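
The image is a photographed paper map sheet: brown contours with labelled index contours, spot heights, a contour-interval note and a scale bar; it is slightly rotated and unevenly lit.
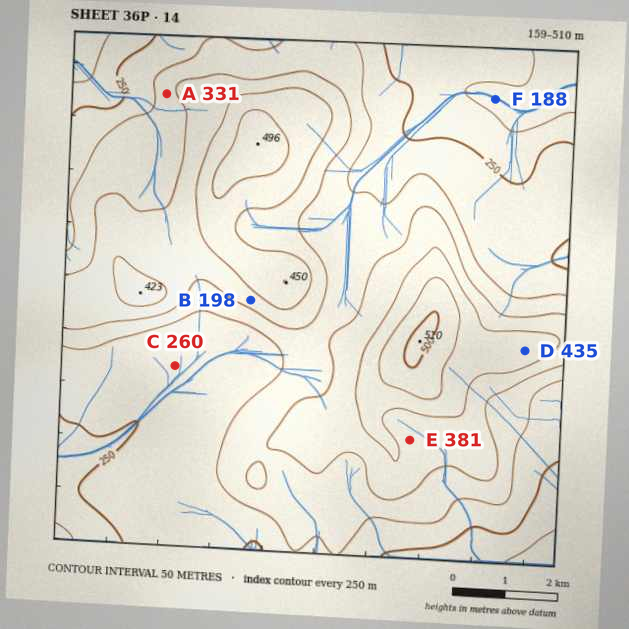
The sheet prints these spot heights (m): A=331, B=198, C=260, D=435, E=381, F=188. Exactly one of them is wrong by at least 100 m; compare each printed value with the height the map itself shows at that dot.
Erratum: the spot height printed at B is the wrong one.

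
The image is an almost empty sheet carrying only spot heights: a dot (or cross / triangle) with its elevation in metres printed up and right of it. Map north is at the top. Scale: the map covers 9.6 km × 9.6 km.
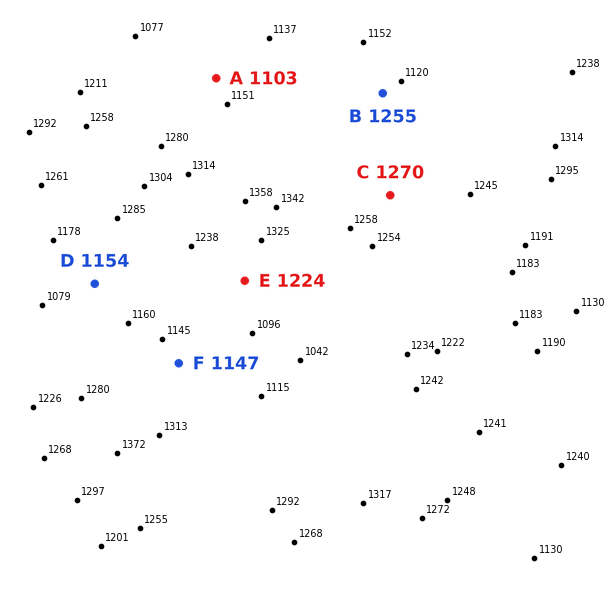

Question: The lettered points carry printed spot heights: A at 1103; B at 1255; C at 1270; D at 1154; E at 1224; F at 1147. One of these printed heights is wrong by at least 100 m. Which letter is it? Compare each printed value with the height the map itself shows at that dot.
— B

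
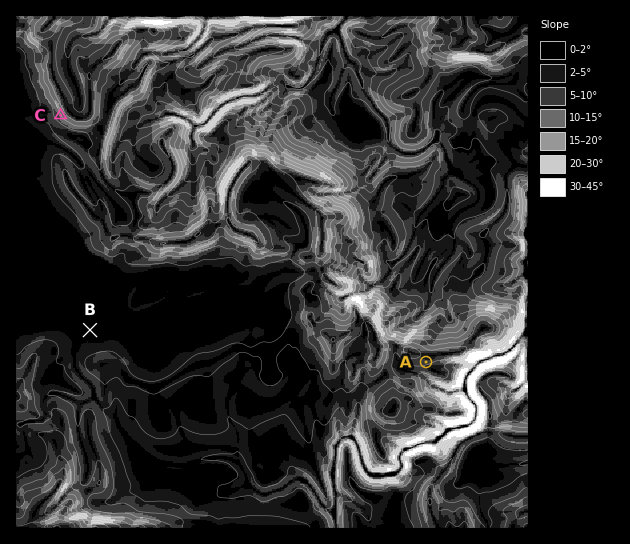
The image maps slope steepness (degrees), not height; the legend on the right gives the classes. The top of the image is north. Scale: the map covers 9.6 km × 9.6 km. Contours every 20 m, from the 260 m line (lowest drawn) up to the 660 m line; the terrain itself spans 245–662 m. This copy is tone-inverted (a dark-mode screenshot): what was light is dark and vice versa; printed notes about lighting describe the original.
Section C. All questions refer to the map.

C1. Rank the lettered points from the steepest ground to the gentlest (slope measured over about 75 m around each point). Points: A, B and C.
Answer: C A B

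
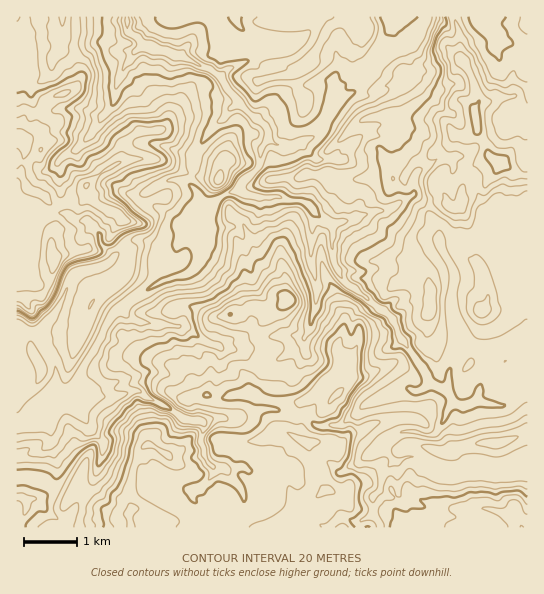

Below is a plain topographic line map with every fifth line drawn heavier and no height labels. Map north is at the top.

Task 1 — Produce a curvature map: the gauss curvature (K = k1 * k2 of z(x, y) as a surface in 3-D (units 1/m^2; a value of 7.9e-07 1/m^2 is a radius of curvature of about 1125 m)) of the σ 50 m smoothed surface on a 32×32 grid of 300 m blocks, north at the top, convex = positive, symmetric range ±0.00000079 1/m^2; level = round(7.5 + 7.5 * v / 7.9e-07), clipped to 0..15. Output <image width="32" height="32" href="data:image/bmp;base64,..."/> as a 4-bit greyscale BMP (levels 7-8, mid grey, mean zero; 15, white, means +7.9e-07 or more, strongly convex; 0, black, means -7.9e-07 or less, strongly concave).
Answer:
<image width="32" height="32" href="data:image/bmp;base64,Qk12AgAAAAAAAHYAAAAoAAAAIAAAACAAAAABAAQAAAAAAAACAAATCwAAEwsAABAAAAAAAAAAAAAAABEREQAiIiIAMzMzAERERABVVVUAZmZmAHd3dwCIiIgAmZmZAKqqqgC7u7sAzMzMAN3d3QDu7u4A////AIdnd4d4eHd4d4dol3d3iIeIiHiId3eIeId3iHd3d4h5d2hXd4d3l3d4eId4h4h4d4h4h3eHeXeHeHZod4eHd4d4d+h3eXeHd4h3qod3iIh4iIaTeYag+Gh3iJaHhod4h3eIloibnDeHh3dGh4l3d4h4d3d4Y8Z3h3d6i3d3h4eHd3eIhXiYd5d4d4p3h3iIh4lnd4d3eHh4h3d3V3iHh4d4eHiHeIeId3eniIiHd4eHd3iId3h2h3eIWoh3eXd3d0J3hqiGt4d3dpd8Z4d3d3j4WIiHemWMZ3dol3hph5p3bViHh3iHh4avZ3eHeId3h4drh4d3iIeHZnVqiHd3d3d3qXWIh4iHeIeXmHeIeHh4iITTZ4iIh3eHd4h3d4h3eHeIeWlYd4dniHh3d3eHaHeHZ5j6Rnhrh4p3eId3iYh4eHZkiWp2B3eTl4d4dnh4iHd3toh4hPhuaWh3eIiXeId1p4aXmUeGRHiYh3d3d3iHeIZ3d5eHiXmHWIeHh3iHh4eHl4d6d3d5eHiIeIh4dYd3mHh5iHd4eHd3eXh3iJiIhmdmh4d3iGaIl3eHd2l3d3abh4d3eIeZhnd3h4h4Z3h3l6Z4h4h2h3iIh3iHmFiHiId4d4d5iHeHh3d3dHqYd4d2iHaId4d3eHiId4jmd3d3eHeniId3eIh3iJiIZZd4"/>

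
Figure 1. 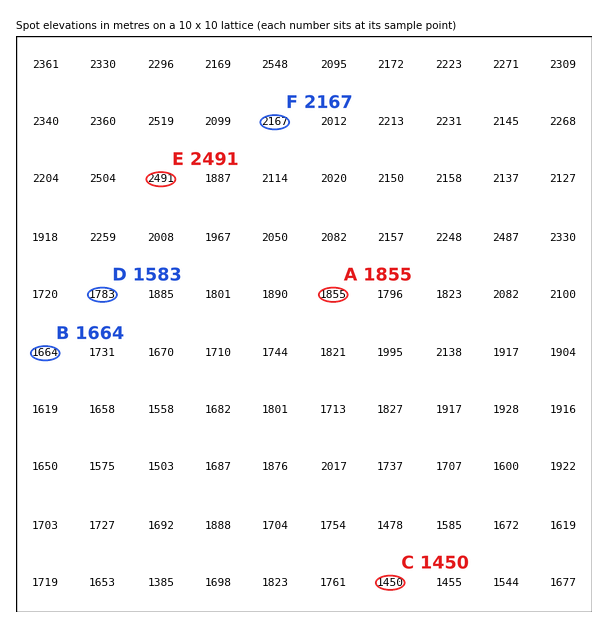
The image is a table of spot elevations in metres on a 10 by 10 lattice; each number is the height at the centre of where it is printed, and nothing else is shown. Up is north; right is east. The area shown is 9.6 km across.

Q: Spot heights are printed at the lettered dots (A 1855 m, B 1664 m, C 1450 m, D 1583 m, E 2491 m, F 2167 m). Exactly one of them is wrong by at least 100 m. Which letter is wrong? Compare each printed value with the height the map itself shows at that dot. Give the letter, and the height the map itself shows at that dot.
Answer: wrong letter D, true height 1783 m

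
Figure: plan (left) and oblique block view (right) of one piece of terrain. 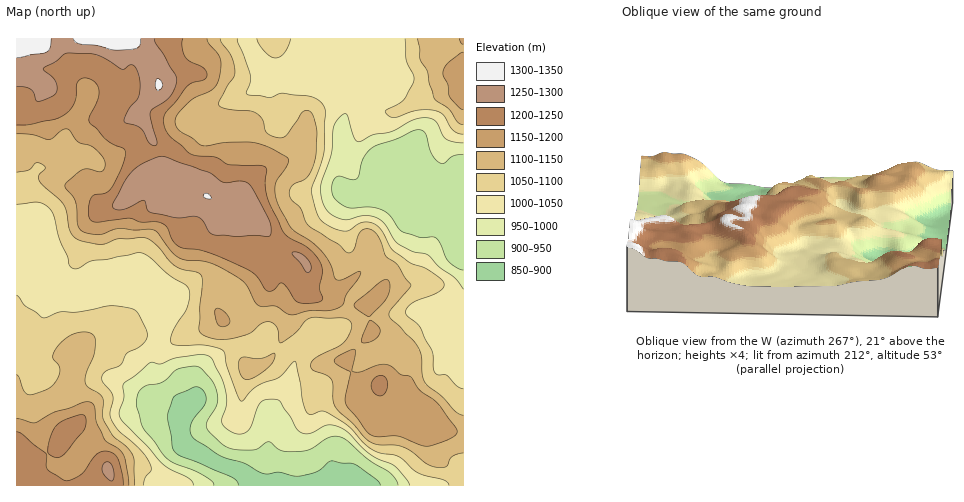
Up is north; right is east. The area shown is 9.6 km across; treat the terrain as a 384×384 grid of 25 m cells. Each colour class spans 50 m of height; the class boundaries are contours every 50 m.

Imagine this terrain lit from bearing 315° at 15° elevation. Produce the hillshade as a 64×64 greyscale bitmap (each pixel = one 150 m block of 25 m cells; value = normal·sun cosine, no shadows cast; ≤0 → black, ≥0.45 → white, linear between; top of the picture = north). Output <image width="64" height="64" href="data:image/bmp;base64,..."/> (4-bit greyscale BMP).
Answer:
<image width="64" height="64" href="data:image/bmp;base64,Qk12CAAAAAAAAHYAAAAoAAAAQAAAAEAAAAABAAQAAAAAAAAIAAATCwAAEwsAABAAAAAAAAAAAAAAABEREQAiIiIAMzMzAERERABVVVUAZmZmAHd3dwCIiIgAmZmZAKqqqgC7u7sAzMzMAN3d3QDu7u4A////AKq6mZrLqZdBEleJmZmZqpiIiIiIiIiZmZmIiaqYdmeamqqZmrzKl0ETV4mqqqqqmYiHeIiIiImZmIiJmYdlVniImIiIrN23QiRXirzLuqmYiHdnd3d3iIiIdmeJh2ZWZ3iHiHeL7tlTRWeJu7upmHZnd2ZmZmZ4iIhlRXiIdmZmd4iIZnnO64Znd3iaqZiHVVZnd2ZVRWd3h2Q0V3d2ZWWImqllZ5vMqIiHd3iIiIdlRVaIdlREVniHVDNGZmVFVZmby4VWeJmpmIh3eJiIiHZVVomHZTNFeIhjI0VmVERVmavdp1VmZ4mIiHd5qpmYh2VWiql2QzRnmXU0V3dmVWeqq97adlVmeId4h4msy6mHZWZ5qpZDRFeaqGZ5mYd2eLu73v64Q0Vnh3d3iazu3KdUVniamFRVZ5q6mImpmHeJu7zN7+tjIjV3d3d4m+/+yWRWeJqpdniImaqZmZmYd4mqu8zO/qUhI1d3d3iJzv/adEZ5qqqHmqmZmYiZmZmImZqru7vNyFQzRWd3d4is7tp0Rmirupisy6mYd5qZqpiaiau6qaq6h1VFVVVmd5vNymM1Zou6mazcqqhmmpmaqZqImrupiIiHZURVRFZnirzKcxNFerqZm8y8ynaKh4mpmYiJqqmHZVZUM1ZURWeJq8uEIjRZuoiJq73tp4qFaJmIiJmZqodURVVDRlM0Vomry6hkQ0i7l3iInO7JmoVHmYiZmZmZmGVVZlRWYzM0ebzMuphkR73LqYd5zduqhUaJiJqrqZmYdmZmZVd1MzNHm8y6qpZGrf/uyWaKu6qWVomIqru7mZmHZmZlV5hUMzRXmqmap1R73v/9llaJqpdniZmqq8upmYh2ZmVWmodlRERXiJmpY1ir3v/ZVFeal3iJmZmrzLupmYh3Zmeaqph2VDRXiJl0NXib3uyFVnmHeIiIiJq8zLuqqZiHeJqru6mGVVZomYUzVnis3Kh3iIh3iIiZmau8zLu7qph4mqvNy6h3ZmZ4hTI0RGmrqHiJmIiIiJmZmqq7u7uqmHiaqs3bqYiHZWd1IRIiRoh1VWeIiIiImZmZqaqquqqYeJqqzdypiJl1V4ZCEjNXmXQiNFZ3iIiZmZmZmZqqqpmHiaq97KmJmpZWmXVFVVirpzIiNEVnd5mZmZmZmZmZmZiJmb3sqYmaqGaJl2aHZpvKZEREM0VnmZmZmIiJmZmZmYiIm8ypiJqpd4qXVXmXabyWVndlVWeZmZmIiIiJmZiIiId5u6iIiZmImqdDWKp3m7hompiIiJmZmZiIiIiIiIiIdlaIh3d4iIiaqFNHrKh5uXirqpqqmZmZmYh3eIiIiJh1RFZmZnd4iImYZVecyneqiKupmaqZmZmZiHdnd4iImYZERVZnd3eIiZh2eJvchnqpu6h4iZmZmZmHZVVmZ4iZhlVVZnd3eIiaqYiImsyVWKq8uXd4mZmZmXVUM0RFaJqXZmd3d3d4iau6mZmb3KZGmru6h3iZmZqqhUMiNDJHmqmHiIiId3d4mrqpqr3ut1WKq7qHeJmZmrunVDIkMiWKqZmYiIh3d2Z5mqqrzv/ZZoqqu4d4mZmazcuFQiNUIleIiJh3d3d3ZWeIiavP/+uHiaq7p3iIiZrN3ahkMldkRVVniHd3d3ZlZ3dnmr3/7KiImaqpd4iImbzdy5hjN5hmdmZ3d3iHdlZ4hlaJrN7cqYiZmZmHd3iImrzczbdFm5iZmHiIiYhlVXiGVXiau7upmZmZmYh3d4iJq8zf+2R6qYq7qZqqmGVFZ3ZEV4iZmZmZmZmZiIiImZqru8/+pmiod6zKm7uoZDRWZCNGd3d4mZmZmZmIeJmru7u6zv/ZZ4l2isurzLl0M0VSADV3ZniZmZmZmIhnirzNy6q9//2pmZiJqpq8y5ZDRVIAFXdmeJmZiIiIiGeJmrzLqrze/ty7uqqqmau7uWVWZAAViFVomZmYiIiId4iImqqqqrzd3LuqvMupqqqqmHd1IASIZFeJmZmZh3eIiHaJmImZmru6qZmr3cu6qqqqqYZBFIljNXiJmamGVYiIdnmHiIh4qqiImZm93czLu7u7l0IkiXQiNWeZqoZUVmdlaZh4iGaKqHiaqavMzMu7vMynQiSKlTMiNXmrqFQ0VlRYmIiZdniXZ4mqqqqqqYmrzclSJHqXVEISR5q5dTM1VEaamauYd4dVZ4mqqZmYd4mrymMkeqhmZBAUaauXZURUNIu6q7qYdkNFaJqqqqmImZq6dDRquXd3QhE2iqmYZVVDasuqvLl1MSNGeaq7y6mrqqqGVWnLqZmGQzRomaqGZlRYvKmry4UgATRWeJvMqrzLy6h3ebzLqrqXZmiZmZhmZVebuom8pzABJENFaKu6q8zMuZh4q8uqq7qpmpmImXZmZ4q6mJzKYxEkMyNFaJqqq7u6mYiau7qru7q7uoiZh3d3iauoi8uGM0VDIjRWiZmZqqqZmImru7u8y6qqmZmYd3eJmqiKupdmZ2UzRFeJmIiZmZmZmZqrqrvMuql3iHdnd4iZiIq6h3iJh1RFZ4mHd4iZmZmZmaqqqqvMy0RVVFVmd3d2eal3eJmYdlVoiIZmeIiZmYmZmru6qrzcM0QzRURVZlVXmYd4iIh3ZniZhlVniIiZiJmavMuqq8xVVURWVEVmVEZ4h4iIiId3eJmHZWd4iJmYiZq8y6qqunZlVXh1RWdkRGeIiHd3eIiJmZh2Z3iImZmJmrzLqZqq"/>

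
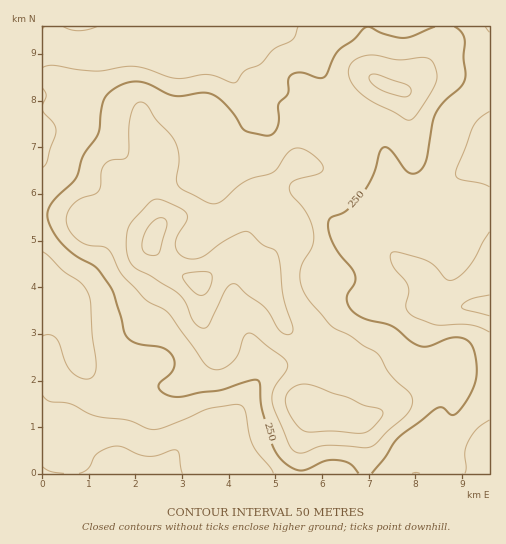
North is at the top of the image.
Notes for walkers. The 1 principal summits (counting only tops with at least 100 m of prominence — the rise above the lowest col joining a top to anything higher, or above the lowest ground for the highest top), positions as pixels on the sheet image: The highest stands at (199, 282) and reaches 420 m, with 298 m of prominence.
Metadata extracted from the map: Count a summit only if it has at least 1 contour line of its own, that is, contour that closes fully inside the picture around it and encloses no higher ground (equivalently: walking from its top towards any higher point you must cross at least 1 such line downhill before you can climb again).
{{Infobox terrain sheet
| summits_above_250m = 4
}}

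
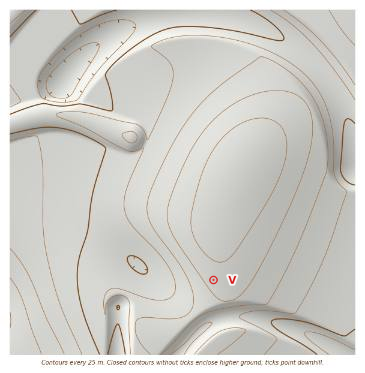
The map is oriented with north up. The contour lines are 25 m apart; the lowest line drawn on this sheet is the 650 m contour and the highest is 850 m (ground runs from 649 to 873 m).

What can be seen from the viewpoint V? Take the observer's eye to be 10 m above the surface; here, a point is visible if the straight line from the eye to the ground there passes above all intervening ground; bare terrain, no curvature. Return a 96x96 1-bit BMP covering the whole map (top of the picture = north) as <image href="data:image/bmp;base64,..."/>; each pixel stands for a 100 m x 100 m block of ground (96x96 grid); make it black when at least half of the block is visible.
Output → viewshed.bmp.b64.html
<image width="96" height="96" href="data:image/bmp;base64,Qk2+BAAAAAAAAD4AAAAoAAAAYAAAAGAAAAABAAEAAAAAAIAEAAATCwAAEwsAAAIAAAAAAAAA////AAAAAAAAAAAAAAP/wAAAAAAAAAAAAAP/8AAAAAAAAAAAACP/+AAAAAAAAAAAAHn//AAAAAAAAAAAAf2P/AAAAAAAAAAAA/+D/gAAAAAAAAAAD/+Af/AAAAAAAAAAH/+AD4AAAAAAAAAAH//AAAAAAAAAAAAAH//gAAAAAAAAAAAgH//wAAAAAAAAAAAgH//4AAAAAAAAAAAwP//8AAAAAAAAAAAwP///AAAAAAAAAAAwP///4AAAAAAAAAA4P////gAAAAAAAAA8/////gAAAAAAAAB//////gAAAAAAAAB//////gAAAAAAAAD//////gAAAAAAAAH///wf/gAAAAAAAAP///Af/AAAAAAAAAP//+Af/AAAAAAAAAf//8A//AAAAAAAAA///4A//AAAAAAAAA///4B/+AAAAAAAAB///4D/+AAAAAAAAD///4H/+AAAAAAAAH///4P/8AAAAAAAAP//////4AAAAAD/////////wAAAAAD///////wQAAAAAAD///////AAAAAAAAD//////+AAAAAAAAD//////4AAAAAAAAD//////wAAAAAAAAD//////AAAAAAAAAD/////+AAAAAAAAAD/////4AAAAAAAAAD/////gAAAAAAAAAD////+AAAAAAAAAAD////8AAAAAAAAAAD////wAAAAAAAAAAD////AAAAAAAAAAAD///+AAAAAAAAAAAD///8AAAAAAAAAAAD///4AAAAAAAAAAAD///wAAAAAAAAAAAD///gAAAAAAAAAAAD///AAAAAAAAAAAAD///AAAAAAAAAAAAD//+AAAAAAAAAAAAD//8AAAAAAAAAAAAD//4AAAAAAAAAAAAD//4AAAAAAAAAAAAD//wAAAAAAAAAAAAD//gAAAAAAAAAAAAD//AAAAAAAAAAAAAD//AAAAAAAAAAAAAD/+AAAAAAAAAAAAAD/8AAAAAAAAAAAAAD/8AAAAAAAAAAAAAD/+AAAAAAAAAAAAAD//gAAAAAAAAAAAAD//4AAAAAAAAAAAAAf/4AAAAAAAAAAAAAB/4AAAAAAAAAAAAAAAAAAAAAAAAAAAAAAAAAAAAAAAAAAAAAAAAAAAAAAAAAAAAAAAAAAAAAAAAAAAAAAAAAAAAAAAAAAAAAAAAAAAAAAAAAAAAAAAAAAAAAAAAAAAAAAAAAAAAAAAAAAAAAAAAAAAAAAAAAAAAAAAAAAAAAAAAAAAAAAAAAAAAAAAAAAAAAAAAAAAAAAAAAAAAAAAAAAAAAAAAAAAAAAAAAAAAAAAAAAAAAAAAAAAAAAAAAAAAAAAAAAAAAAAAAAAAAAAAAAAAAAAAAAAAAAAAAAAAAAAAAAAAAAAAAAAAAAAAAAAAAAAAAAAAAAAAAAAAAAAAAAAAAAAAAAAAAAAAAAAAAAAAAAAAAAAAAAAAAAAAAAAAAAAAAAAAAAAAAAAAAAAAAAAAAAAAAAAAAAAAAAAAAAAAAAAAAAAAAAAAAAAAAAAAAAAAAAAAAAAAAAAAAAAAAAAAAAAAAAAAA="/>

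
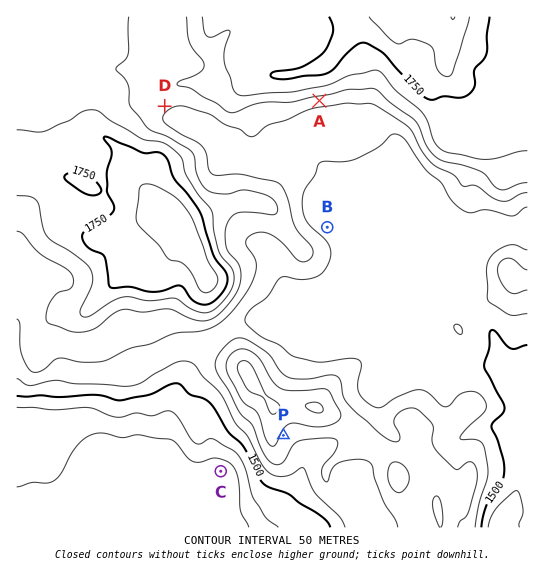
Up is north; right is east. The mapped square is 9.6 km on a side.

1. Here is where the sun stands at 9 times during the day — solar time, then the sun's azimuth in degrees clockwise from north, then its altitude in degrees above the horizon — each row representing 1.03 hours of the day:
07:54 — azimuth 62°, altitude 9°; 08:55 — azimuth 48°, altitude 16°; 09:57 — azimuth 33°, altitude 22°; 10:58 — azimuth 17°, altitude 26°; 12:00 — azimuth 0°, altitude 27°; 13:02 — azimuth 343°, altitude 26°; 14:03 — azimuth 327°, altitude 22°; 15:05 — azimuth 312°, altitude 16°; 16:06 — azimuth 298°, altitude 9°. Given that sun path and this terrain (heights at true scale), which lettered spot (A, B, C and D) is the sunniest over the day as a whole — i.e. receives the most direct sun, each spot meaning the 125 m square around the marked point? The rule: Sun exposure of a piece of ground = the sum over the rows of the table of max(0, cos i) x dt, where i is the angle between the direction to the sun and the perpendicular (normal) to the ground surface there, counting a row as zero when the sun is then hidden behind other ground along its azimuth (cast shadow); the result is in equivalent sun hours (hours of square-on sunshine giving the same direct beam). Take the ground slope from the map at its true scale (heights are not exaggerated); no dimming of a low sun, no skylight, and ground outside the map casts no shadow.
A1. B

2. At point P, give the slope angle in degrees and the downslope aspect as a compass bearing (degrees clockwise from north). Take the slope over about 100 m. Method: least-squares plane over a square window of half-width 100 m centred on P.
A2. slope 10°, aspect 118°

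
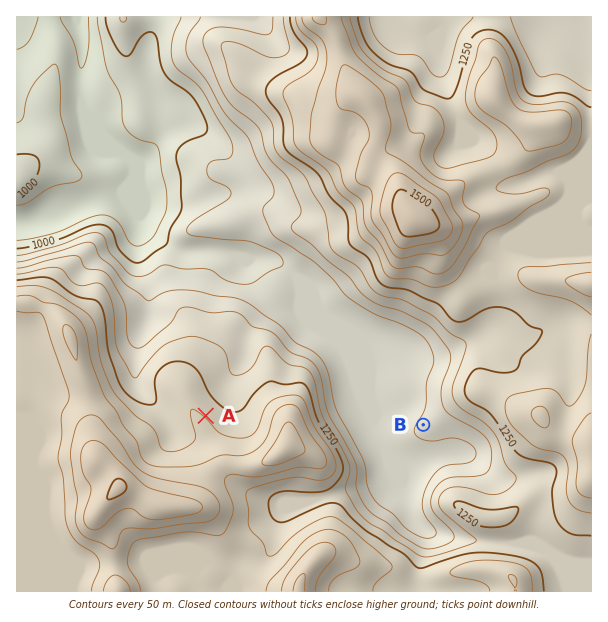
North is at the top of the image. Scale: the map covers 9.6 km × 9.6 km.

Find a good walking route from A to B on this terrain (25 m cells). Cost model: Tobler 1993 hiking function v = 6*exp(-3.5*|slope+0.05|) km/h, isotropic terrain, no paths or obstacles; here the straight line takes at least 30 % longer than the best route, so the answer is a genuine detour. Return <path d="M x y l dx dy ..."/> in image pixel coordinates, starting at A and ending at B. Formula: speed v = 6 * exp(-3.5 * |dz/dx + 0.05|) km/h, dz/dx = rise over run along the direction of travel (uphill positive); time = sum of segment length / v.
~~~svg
<path d="M206 416l25 0 9-5 24-24 12-6 9 0 15-7 5 0 6 3 6 6 9 18 12 12 24 12 61 0"/>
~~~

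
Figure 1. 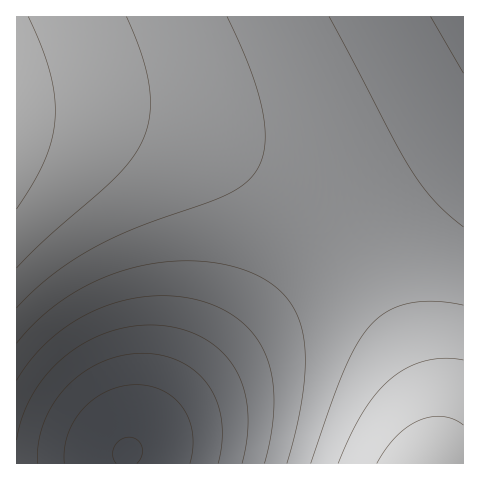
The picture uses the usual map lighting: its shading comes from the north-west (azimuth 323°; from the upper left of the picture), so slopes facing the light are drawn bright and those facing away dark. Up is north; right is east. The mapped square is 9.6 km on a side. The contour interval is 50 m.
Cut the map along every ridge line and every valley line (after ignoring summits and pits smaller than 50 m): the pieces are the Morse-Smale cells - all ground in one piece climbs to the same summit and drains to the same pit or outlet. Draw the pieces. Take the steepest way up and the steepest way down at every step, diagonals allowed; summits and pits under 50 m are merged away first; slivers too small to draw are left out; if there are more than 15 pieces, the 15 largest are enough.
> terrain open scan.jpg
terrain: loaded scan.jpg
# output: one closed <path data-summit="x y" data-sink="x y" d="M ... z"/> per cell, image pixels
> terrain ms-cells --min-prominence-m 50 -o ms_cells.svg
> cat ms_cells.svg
<path data-summit="17 122" data-sink="127 453" d="M61 113l-45 2 1 343 58 0 51-4 39-43 83-82 94-84-8-10-16-17-33-29-35-24-34-17-36-14-37-11-40-7z"/><path data-summit="17 122" data-sink="463 17" d="M463 16l-446 0-1 97 45 0 58 6 42 9 47 16 34 17 38 24 25 20 37 40 54-43 68-49z"/><path data-summit="426 463" data-sink="127 453" d="M342 245l-94 84-83 82-39 43-51 4-58 0-1 5 412 1 4-15 0-19-5-31-10-28-33-69-28-42z"/><path data-summit="426 463" data-sink="463 17" d="M463 154l-53 37-67 53 41 58 33 69 14 49 1 29-2 15 34-1z"/>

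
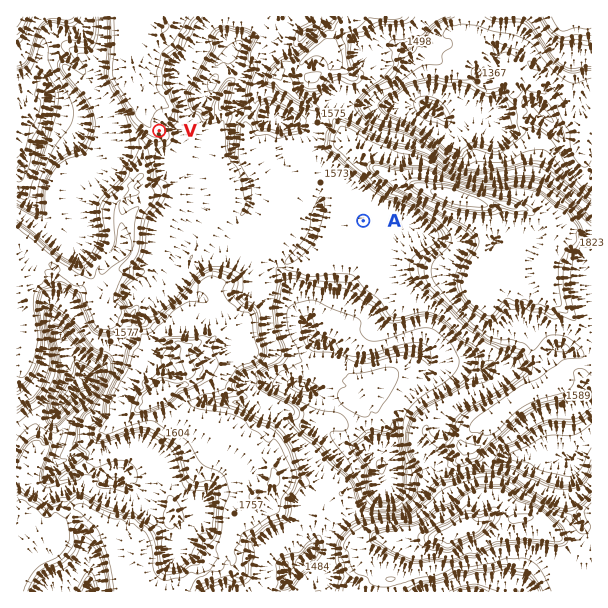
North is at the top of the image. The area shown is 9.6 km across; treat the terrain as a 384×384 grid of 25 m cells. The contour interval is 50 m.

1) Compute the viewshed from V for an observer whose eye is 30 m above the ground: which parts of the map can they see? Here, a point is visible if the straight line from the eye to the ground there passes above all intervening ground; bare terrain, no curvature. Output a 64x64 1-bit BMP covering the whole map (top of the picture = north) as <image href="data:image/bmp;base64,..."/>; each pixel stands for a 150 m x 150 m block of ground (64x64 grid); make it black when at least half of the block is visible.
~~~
<image width="64" height="64" href="data:image/bmp;base64,Qk0+AgAAAAAAAD4AAAAoAAAAQAAAAEAAAAABAAEAAAAAAAACAAATCwAAEwsAAAIAAAAAAAAA////AAAAAAAAAAAAAAAAAAAAAAAAAAAAAAAAAAAAAAAAAAAAAAAAAAAAAAACAAAAAAAAAAIMAAEAAAAAB/8AAQAAAAAD/4AIAAAAAAH/+cABAAAAAP/s4AAAAAAAH/yAAAAAAAAf/wAAAAAIAB/8AAAAAAwAHwAAAAAACAAcgAAAAAAAAB7AAAAAAAAAHeAAAAAAAAAdwAAAQAAAAB34AAAgAAAA3/wAABwAAAD//gAALAAAAf//gAAfgAAB8P/gAB+AAAHgf/AADwAAAIAH4EAPAAAAAAcAQA4AAAAAHABABjAAAAAQAAAD/gAAAHgAAAP/AAAA8ABAA//AAAHwAABx//AAf/AAQOHwMAD/4ABA4fA4Af/AAGDh+zgD/8AA4nD/+MP/4ADkEO/x///gAJgA//j///AAPAT//n//8AD8BP//f//wAP4Q//4//+AA/xh//z//gACfHH+/P/8AAB/yf7+/3wAAH+//v//8AAAP6f+//94AAA/n////gAAAB///f/8IAAAD9/7//gAAAABD/n/8AAAAAAG+d/gAAAAAAb5B+AAAAAAD8kHwAAAAAAeCZ8gAAAAABwIvAAAAAAAMAj4AAAAAAA4DPIAAAA8ADwE4gAAABwAHAfwQAAAPAAMB/LAAAA8AAYD+4AAAAQABwP9AAAAPgADg/yAAABuAACD/mAAAGQ=="/>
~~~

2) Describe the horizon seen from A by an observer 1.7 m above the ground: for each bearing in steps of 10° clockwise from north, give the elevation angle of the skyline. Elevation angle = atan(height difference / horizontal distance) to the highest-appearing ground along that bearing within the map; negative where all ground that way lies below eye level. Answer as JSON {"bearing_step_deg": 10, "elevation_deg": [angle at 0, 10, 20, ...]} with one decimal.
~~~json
{"bearing_step_deg": 10, "elevation_deg": [12.2, 19.8, 22.7, 23.3, 23.7, 22.9, 24.7, 22.7, 18.5, 12.0, 9.6, 10.1, 10.0, 6.5, 2.6, 3.7, 5.7, 4.0, 2.0, 0.1, 3.0, 2.5, 3.6, 5.1, 3.7, 3.7, 2.4, 2.6, 2.6, 1.1, 2.6, 2.4, 1.9, 3.6, 7.8, 10.4]}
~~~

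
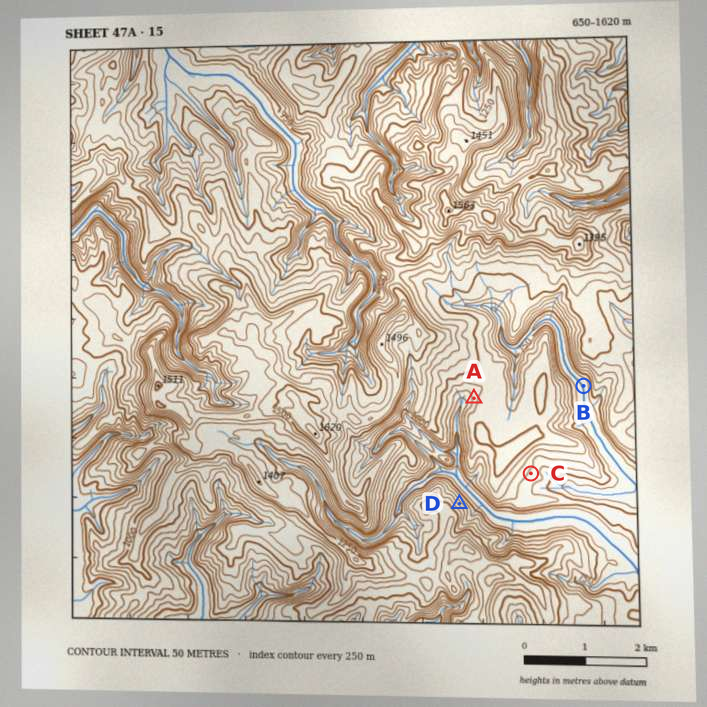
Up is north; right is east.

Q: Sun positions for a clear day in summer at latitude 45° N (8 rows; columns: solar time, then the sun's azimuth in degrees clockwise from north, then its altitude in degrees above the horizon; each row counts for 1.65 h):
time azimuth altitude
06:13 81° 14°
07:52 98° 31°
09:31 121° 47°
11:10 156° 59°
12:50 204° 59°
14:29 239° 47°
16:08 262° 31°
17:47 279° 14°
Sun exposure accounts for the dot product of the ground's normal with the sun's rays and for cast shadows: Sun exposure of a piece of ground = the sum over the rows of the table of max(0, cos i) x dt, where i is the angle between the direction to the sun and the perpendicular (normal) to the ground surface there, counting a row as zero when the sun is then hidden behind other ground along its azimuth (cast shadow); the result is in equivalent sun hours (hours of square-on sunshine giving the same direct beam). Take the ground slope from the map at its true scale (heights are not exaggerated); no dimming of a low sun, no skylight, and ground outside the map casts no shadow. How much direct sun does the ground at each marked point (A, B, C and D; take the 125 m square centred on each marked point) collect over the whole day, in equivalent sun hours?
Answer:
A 6.2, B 5.8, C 7.7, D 5.1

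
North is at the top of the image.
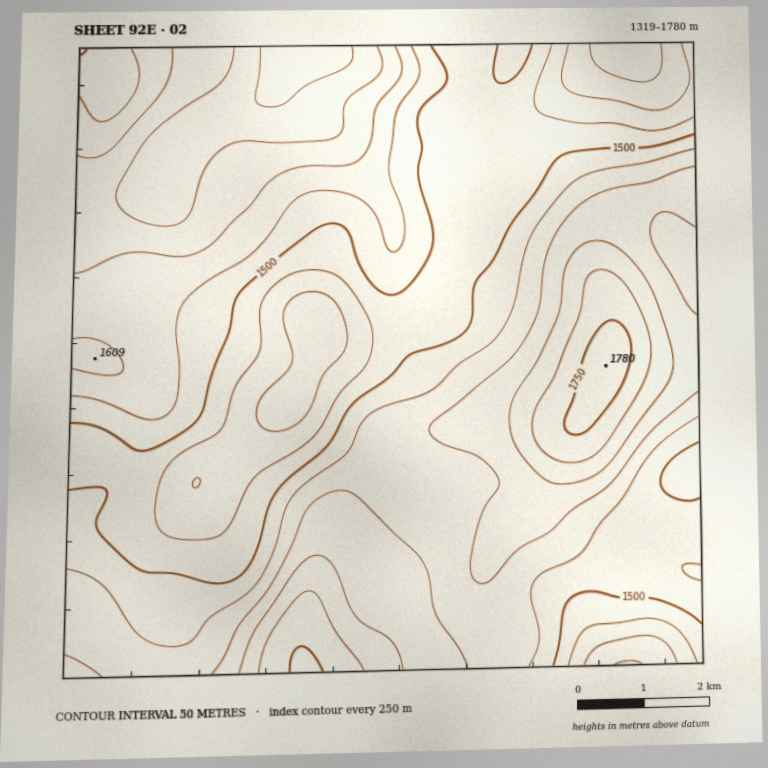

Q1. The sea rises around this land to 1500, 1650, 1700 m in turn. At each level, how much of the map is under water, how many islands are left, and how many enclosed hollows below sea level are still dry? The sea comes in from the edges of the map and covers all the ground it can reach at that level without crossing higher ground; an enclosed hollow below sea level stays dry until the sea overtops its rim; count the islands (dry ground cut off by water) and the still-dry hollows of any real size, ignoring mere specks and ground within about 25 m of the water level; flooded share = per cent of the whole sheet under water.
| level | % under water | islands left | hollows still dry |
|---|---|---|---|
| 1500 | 28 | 0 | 0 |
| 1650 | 85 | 1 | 0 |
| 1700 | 94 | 1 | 0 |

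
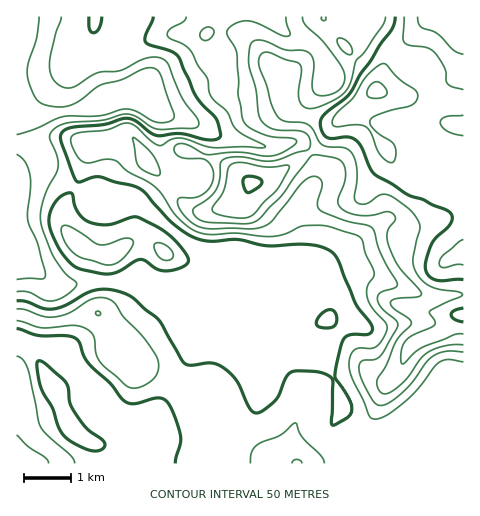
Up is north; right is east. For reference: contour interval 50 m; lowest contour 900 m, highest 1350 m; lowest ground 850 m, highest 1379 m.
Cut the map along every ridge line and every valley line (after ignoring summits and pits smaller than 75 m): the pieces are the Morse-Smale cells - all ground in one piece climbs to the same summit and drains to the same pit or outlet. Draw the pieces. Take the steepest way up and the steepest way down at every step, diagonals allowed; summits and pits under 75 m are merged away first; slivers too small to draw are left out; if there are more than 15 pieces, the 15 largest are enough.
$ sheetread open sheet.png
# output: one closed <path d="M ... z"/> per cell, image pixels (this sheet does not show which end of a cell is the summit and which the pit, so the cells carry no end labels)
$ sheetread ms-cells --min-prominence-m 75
<path d="M463 16l-446 0-1 157 29-3 33 19 30 11 7 3 19 0 9-3 5 7 5-7 26-19-5-15 5 3 21 0 9-28-2-8-5-6 21 10 40 10 14 0 14-5 11 1 13 17 2 14-19 35 0 11 6 17 0 12-6 11-52 21-106 2 136 55 25 13 13 0 8 3 15 31 0 19 3 9 6 11 16 17 2 23 99 0z"/><path d="M204 128l-1 1 4 4 2 8-9 28-25-1 4 13-30 23 4 10 41 33 10 12 0 6-7 8-18 7 67 1 52-21 6-11 0-12-6-17 0-11 19-35-2-14-7-12-8-6-9 0-14 5-14 0-40-10z"/><path d="M45 170l-29 4 0 79 33 30 5 3 14 0 15-4 96-1 18-8 6-6 1-8-4-6-43-35-14-18-9 3-19 0-37-14z"/><path d="M139 282l-4 1 8 3 18 14 9 8 5 10 22 22 32 16 9 6 21 23-1 17-6 14-9 7-15 5 4 21 6 11 8 4 118-1-2-22-16-17-6-11-3-9 0-19-15-31-8-3-13 0-25-13z"/><path d="M18 338l-2 1 0 124 104 1 4-23-6-15-38-37-4-12-9-9-28-23z"/><path d="M18 254l-2 1 1 60 22 7 14 1 45-9 15 19 8 18 13 16 13 4 27 14 21-38-7-15-27-32-18-14-17-5-43 1-15 4-14 0z"/><path d="M98 314l-45 9-14-1-22-7-1 22 20 7 12 8 28 25 2 8 19 18 28 12 32-3 15-27-25-14-13-4-13-16-8-18z"/><path d="M188 331l7 16-21 38 14 9 9 0 11-4 12 16 8 22 15-5 12-13 4-25-21-23-16-11-25-11z"/><path d="M106 413l-1 0 13 13 6 15 0 8-3 6 1 9 124-1-8-3-4-5-6-27-42 10-20 0z"/>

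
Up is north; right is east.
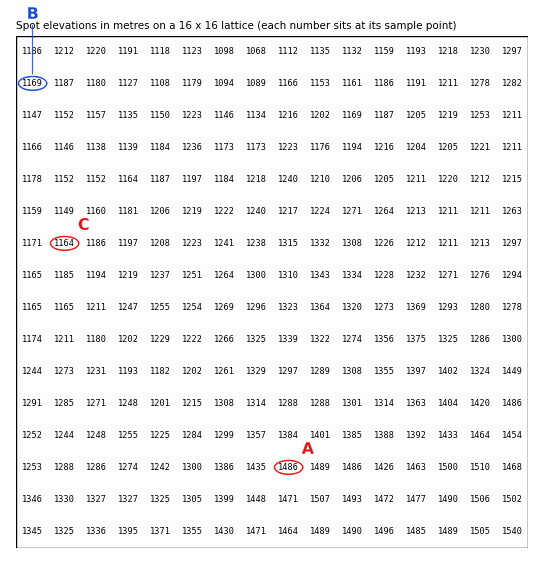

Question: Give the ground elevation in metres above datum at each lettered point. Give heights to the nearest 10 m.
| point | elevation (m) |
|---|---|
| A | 1490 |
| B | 1170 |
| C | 1160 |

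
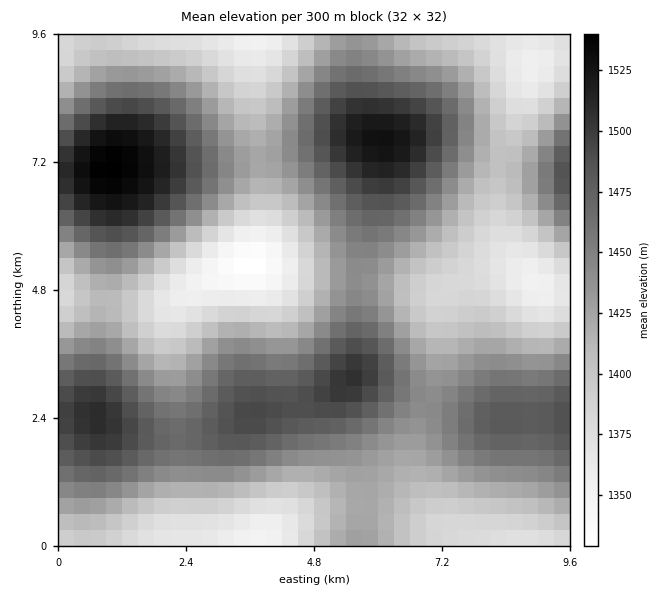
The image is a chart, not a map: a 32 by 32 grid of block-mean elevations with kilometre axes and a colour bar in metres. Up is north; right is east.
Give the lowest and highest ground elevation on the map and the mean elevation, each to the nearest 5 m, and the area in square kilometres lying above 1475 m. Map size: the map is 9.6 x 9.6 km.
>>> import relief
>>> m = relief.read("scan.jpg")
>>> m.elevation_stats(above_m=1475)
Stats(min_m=1325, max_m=1540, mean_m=1435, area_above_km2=19.5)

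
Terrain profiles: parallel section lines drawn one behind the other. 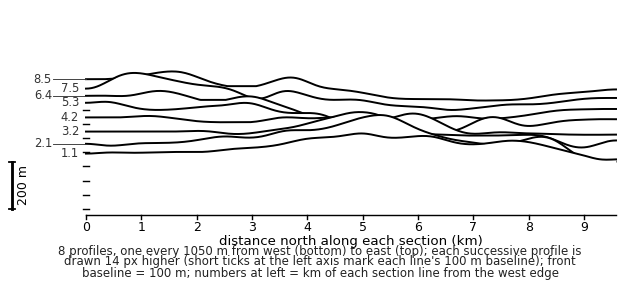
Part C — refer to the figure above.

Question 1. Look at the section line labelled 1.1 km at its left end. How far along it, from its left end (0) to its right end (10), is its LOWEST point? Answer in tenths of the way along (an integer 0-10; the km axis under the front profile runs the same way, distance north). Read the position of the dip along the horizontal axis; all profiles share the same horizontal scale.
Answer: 10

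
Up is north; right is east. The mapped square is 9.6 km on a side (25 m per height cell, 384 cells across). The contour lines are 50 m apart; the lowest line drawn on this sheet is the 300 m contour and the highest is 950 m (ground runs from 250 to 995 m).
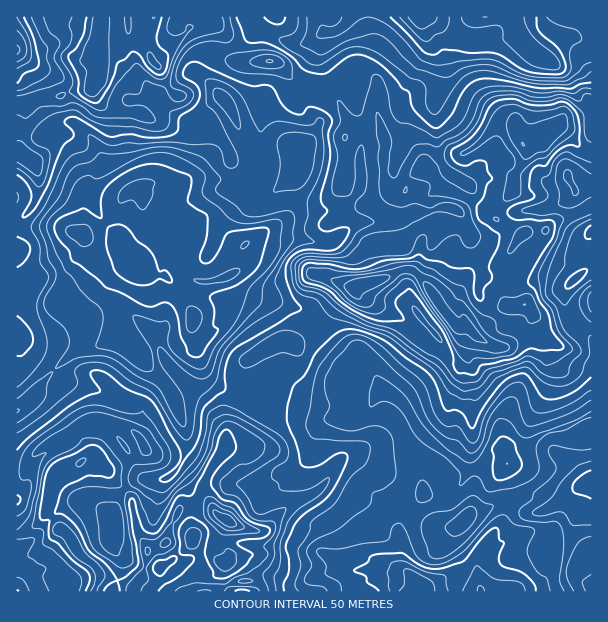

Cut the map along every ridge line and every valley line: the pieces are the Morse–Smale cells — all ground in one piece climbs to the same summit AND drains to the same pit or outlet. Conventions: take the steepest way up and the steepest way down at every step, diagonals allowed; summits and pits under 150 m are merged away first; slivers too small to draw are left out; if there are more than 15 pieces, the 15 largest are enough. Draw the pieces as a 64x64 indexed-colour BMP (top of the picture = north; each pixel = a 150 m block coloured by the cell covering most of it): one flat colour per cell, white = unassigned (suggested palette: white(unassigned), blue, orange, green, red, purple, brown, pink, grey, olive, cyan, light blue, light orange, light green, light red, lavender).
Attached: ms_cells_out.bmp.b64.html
<image width="64" height="64" href="data:image/bmp;base64,Qk12CAAAAAAAAHYAAAAoAAAAQAAAAEAAAAABAAQAAAAAAAAIAAATCwAAEwsAABAAAAAAAAAA////ALR3HwAOf/8ALKAsACgn1gC9Z5QAS1aMAMJ34wB/f38AIr28AM++FwDox64AeLv/AIrfmACWmP8A1bDFAGZmZmZmZmZmZmZmZmZjMzMzMzMzMzM3d3d3d3d3d3d3ZmZmZmZmZmZmZmZmZmMzMzMzMzMzM3d3d3d3d3d3d3dmZmZmZmZmZmZmZmZmMzMzMzMzMzM3d3d3d3d3d3d3d2ZmZmZmZmZmZmZmZjMzMzMzMzMzMzd3d3d3d3d3d3d3ZmZmZmZmZmZmZmZjMzMzMzMzMzMzN3d3d3d3d3d3d3dmZmZmZmZmIiZmZmMzMzMzMzMzMzM3d3d3d3d3d3d3d2ZmZmZmZmYiJmZmYzMzMzMzMzMzMzd3d3d3d3d3d3d3ZmZmZmZmYiImZmZjMzMzMzMzMzMzN3d3d3d3d3d3d3dmZmZmZmZiIiJmZmMzMzMzMzMzMzM3d3d3d3d3d3d3d2ZmZmZmZmIiIiZmMzMzMzMzMzMzMzN3d3d3d3d3d3d3ZmZmZmZmYiIiIiMzMzMzMzMzMzMzMzdzd3d3d3d3d3dmZmZmZmYiIiIiIzMzMzMzMzMzMzMzMzM3d3d3d3d3d2ZmZmZmYiIiIiIjMzMzMzMzMzMzMzMzMzN3d3d3d3d3JmZmZmYiIiIiIiIzMzMzMzMzMzMzMzMzM3d3d3d3d3ciZmZmZmZiIiIiIjMzMzMzMzMzMzMzMzM1VVV3d3d3dyJmZmZmZmYiIiIiIzMzMzMzMzMzMzMzM1VVVXd3d3d3IiJmZmZmZiIiIiIjMzMzMzMzMzMzMzNVVVVVVVd3d3ciIiImZmZiIiIiIiMzMzMzMzMzMzMzNVVVVVVVVVd3dyIiIiZmZiIiIiIiIjMzMzMzMzMzMzM1VVVVVVVVVVd3IiIiIiIiIiIiIiIiMzMzMzMzMzMzM1VVVVVVVVVVVVciIiIiIiIiIiIiIiIjMzMzMzMzMzM1VVVVVVVVVVVVVSIiIiIiIiIiIiIiIiMzMzMzMzMzMzVVVVVVVVVVVVVVIiIiIiIiIiIiIiIiIzMzMzMzMzM1VVVVVVVVVVVVVVUiIiIiIiIiIiIiIiIjMzMzMzMzM1VVVVVVVVVVVVVVVSIiIiIiIiIiIiIiIiMzMzMzMzMzVVVVVVVVVVVVVVVVIiIiIiIiIiIiIiIiIjMzMzMzMzVVVVVVVVVVVVVVVVUiIiIiIiIiIiIiIiIiIzMzMzNVNVVVVVEVVVVVVVVVVSIiIiIiIiIiIiIiIiIiIzMzNVVVVVVVERFVVVVVVRERIiIiIiIiIiIiIiIiIiIiIjNVVVVVVVERERVVVVUREREiIiIiIiIiIiIiIiIiIiIiJVVVVVVVEREREVVVVRERESIiIiIiIiIiIiIiIiIiIiJEVVVVVVEREREREVVVERERIiIiIiIiIiIiIiIiIiIiJERFVVVRERERERERFVEREREiIiIiIiIiIiIiIiIiJERERERVURERERERERERERERESIiIiIiIiIiIiIiIiREREREREURERERERERERERERERIiIiIiIiIiIiIiIiREREREREREEREREREREREREREREiIiIiIiIiIiIiIiJEREREREREQRERERERERERERERESIiIiIiIiIiIiIiIiRERERERERBERERERERERERERERIiIiIiIiIiIiIiIiJEREREREREERERERERERERERER8iIiIiIiIiIiIiIiIkREREREREQRERERERERERERERHyIiIiIiIiIiIiIiIiIkRERERERERBFBERERERERERERiCIoiIIiIiIiIiIiIiJEREREREREREERERERERERERGIiIiIiIIiIiIiIiIiIiJEREREREREEREREREREREREYiIiIiIgiIiIiIiIiIiIiREREREREQRERERERERERERiIiIiIiIIiIiIiIiIiIiJERERBFERBERERERERERERGIiIiIiIgiIiIiIiIiIiIkRERBEREREREREREREREREYiIiIiIiIiIgiIiIiIiIiRERBERERERERERERERERERiIiIiIiIiIiIIiIiIiIiJEREERERERERERERERERERGIiIiIiIiIiIgiIiIiRCRERERBEREREREREREREREREYiIiIiIiIiIiIIiIiJEREREREERERERERERERERERERiIiIiIiIiIiIgiIiIkREREREQRERERERERERERERERGIiIiIiIiIiIiCIiIkRERERERBEREREREREREREREREeiIiIiIiIiIiIIiIiREREREREERERERERERERERERER6IiIiIiIiIiIgiIiREREREREQRERERERERERERERERHoiIiIiI3diIiIgiJEREREREQREREREREREREREREREZiIiIiN3d2IiIiIJERERERERBERERERERERERERERERmZmZiI3d2IiIiIhEREREREQRERERERERERERERERERGZmZmZnd3YiIiIhEREREREEREREREREREREREREREREZmZmZmd3YiIiIhERERERBERERERERERERERERERERERmZmZmZiIiIiIiERERERBERERERERERERERERERERERGZmZmZmIiIioiIhEQREREREREREREREREREREREREREZmZmZmaqoiqqIiIiBEREREREREREREREREREREbsRERmZmZmZqqiKqqiIiKqhEczMEREREREREREREREbu7sbuZmZmZmqqqqqqoiIqqHMzMzMwRERERERERERERu7u7u5mZmZmaqqqqqqqqqqrMzMzMzMERERERERERERu7u7u7"/>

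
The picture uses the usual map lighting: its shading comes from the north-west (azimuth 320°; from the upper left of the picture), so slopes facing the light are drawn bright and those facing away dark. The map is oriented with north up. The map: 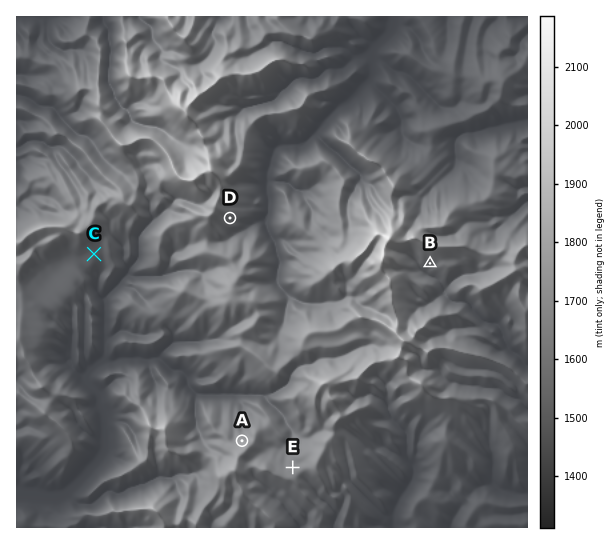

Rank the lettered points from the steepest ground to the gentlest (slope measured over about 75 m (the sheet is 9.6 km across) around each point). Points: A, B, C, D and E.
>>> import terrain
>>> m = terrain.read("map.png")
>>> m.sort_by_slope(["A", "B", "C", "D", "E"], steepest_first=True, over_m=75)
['B', 'D', 'A', 'C', 'E']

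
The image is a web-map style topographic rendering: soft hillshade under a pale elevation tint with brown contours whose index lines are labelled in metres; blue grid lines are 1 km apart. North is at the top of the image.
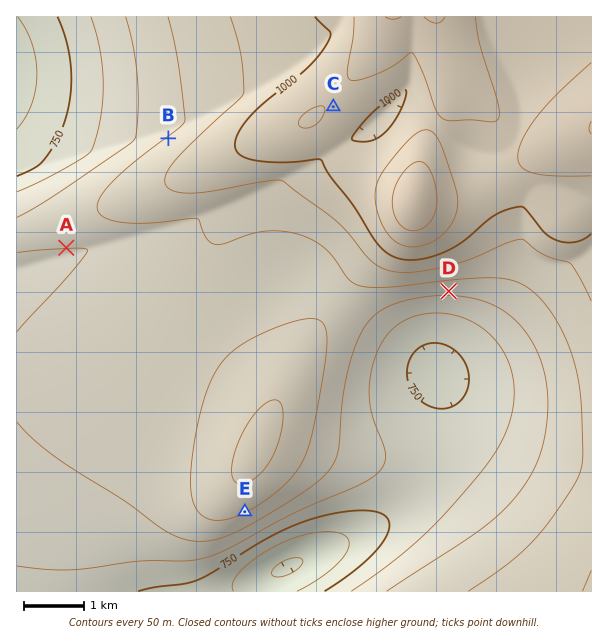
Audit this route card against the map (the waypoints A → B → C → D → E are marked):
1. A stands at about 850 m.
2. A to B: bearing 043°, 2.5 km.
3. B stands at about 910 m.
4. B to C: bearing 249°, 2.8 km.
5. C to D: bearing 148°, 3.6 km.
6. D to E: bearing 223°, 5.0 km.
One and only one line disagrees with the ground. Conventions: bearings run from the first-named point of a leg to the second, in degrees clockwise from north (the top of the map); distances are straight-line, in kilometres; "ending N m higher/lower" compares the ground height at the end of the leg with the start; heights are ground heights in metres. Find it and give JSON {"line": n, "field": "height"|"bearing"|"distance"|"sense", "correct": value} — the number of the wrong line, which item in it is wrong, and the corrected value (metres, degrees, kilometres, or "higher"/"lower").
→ {"line": 4, "field": "bearing", "correct": 79}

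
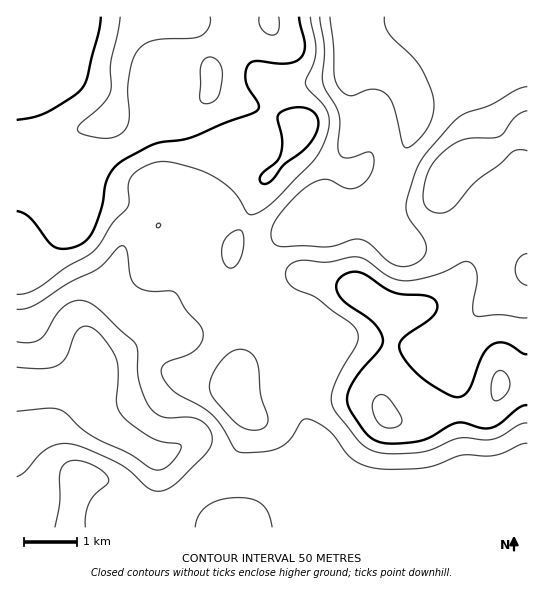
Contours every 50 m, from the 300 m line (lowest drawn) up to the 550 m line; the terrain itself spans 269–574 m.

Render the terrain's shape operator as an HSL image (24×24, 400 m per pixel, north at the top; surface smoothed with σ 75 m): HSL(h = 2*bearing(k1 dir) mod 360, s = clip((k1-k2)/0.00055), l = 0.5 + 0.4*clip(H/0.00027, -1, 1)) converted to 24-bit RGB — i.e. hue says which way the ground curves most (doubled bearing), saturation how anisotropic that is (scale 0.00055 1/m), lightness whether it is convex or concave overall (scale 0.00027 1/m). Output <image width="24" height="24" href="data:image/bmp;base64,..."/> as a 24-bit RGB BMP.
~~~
<image width="24" height="24" href="data:image/bmp;base64,Qk32BgAAAAAAADYAAAAoAAAAGAAAABgAAAABABgAAAAAAMAGAAATCwAAEwsAAAAAAAAAAAAAa22GYl2H38h/jnNTS0pcZY9aY4GOTFqOYK3Aw9TTx6HHpG+rcFSJfXuAgH9/f4CAeX6AiYp6gHuAgH9/gH9/gIB/gIB/gIB/eV+WfFOF1697tGFcVJSjeOrVJE/voVzLZKFMgKAxnH1An0lPhmF7gH+AgH9/gH17f3x0gYVzf4B4f4B9f4B/gIB/gIB/gIB/XkyIfGSyx97c1uH1zuf9dpveGRA/jT6i34zMznN+eIlQfIBgfoB7gH9/g3J9iltchFcucmsZZm4aVX0lWn1LgH5eeYNgeYB3SYyGTdK8su7Dcc99jh0gUwAINhYLCkgIQWoq+Co03EocgIspMZErYIJvgFd+hg5Jyg8AwKQfeqkmSa8WGjoSU0cPVY8DKl4kgaKwO6s+jrgZTBwLUgsLdRkrvIZVYYsvFSESc0sM7NB2rufIYbbWOzl8Ux5AaRhc2/Dm2ODz0Nb72cn2YRf3tWvhweaiEDY/qWaYs258pUtLfUV2gTinoGG9xIyczVysNRigbuHC0frTluPDaTCraiGneQbnk6jn0PLdqtOvdYevmnfDY0H0tYL4+dLZGAW+VFYSf4MfkIJKbXKBPTWEqUiZu6iZh4nFT2/xu9Dl7vTXTJxMQSVbPVqCIE21qbnO1sy+wryba4KTbHiTSECFYyiS+ODTJR7/e5RTQ747P6hwZHCCMSRTWaidxd3ZlaLXTGLFfa6l8OTPxmG0Myp3aXuBG2VxW6J1yq2H1b6HY455ZF14UDx1MEOO8ffUSB+3oa65mcShRY+HRSRQaStBH/AoMLUpcloxbVY4ia5OxNdtx0iBaj2Ff3+AMltkNV4rrIgl/8AidmwhQFEmMVhKL5+Q0ueffjK0lsQ6o7ZgbTxjKhM1ecZpb89nV0c6d2tGV4tJd789mMU3dj1OgWdxeEJDWxwjQjgXb5sV1eV2zYOjU7CVKJd2IJZkjLw8dUtBu+RATYkmMyxUKU+goNy3qlp8VIR+WZ+ph4Ocpat3orNhT0BjiCIucDw0YzqzoKTezP/0s+r/1cX64sH1jmfIQXt7b3ZKgWdK7drxzo3SMXB8Fq+CTLKlxU6xksGMO3uVfW6PspqDuLeAISCCnmLi0+H0Wqr/0vH50/joJGC0gjWe30qL3l2cmWOlWFOEnniAvGer/1mqz1BvGrQxCVZOfUWh3NOUNl53WGaLt5iPx8WXFoGwPuL/0uLtOGLcs9F/48hjJhYnJQ4RkFEbyIZDqm5vVFOGh6WfWzNGwUVg7dzfyeDICDNJH1pl5c6hTFmDMYp9grKt3LiiN6UwBkwbXWYRODgUorEq6YQtLgYfPBISibMrgcFUkHpoeX6AZo5fQFSEi9PEy93b7LPKWR+8AKrFntPPsY3TTFuyQHZc5z4l/5MgDTsPJl44dn1WapMRdUkeUBF+0XfEptV9QrRKc4F+f4B/f4B/Z6i4Wr92k45Yzmtdyn26IWmSdXREh29LgVpRXSg6mFBE+tzPurlXCjAjWkUlyrJeH5kqAzhYql3c+NrTc7ReP3ZjeIB5f4B/lIivoGZ2f3Ner4hh3IgzLzAVK0gbdVYwlGpIWJjMc7vn89jw/sPeNGSjBarEprXc37zSAUtnCUiB9tXW6rnJUmiVT4VkZ3xlbV9JnUlJpHJNgGdB0WZQum6sO1WCR5lMNK89M5VPNnxEdVw7/3KN8bWoAKl6GmuF4ZKSNHG8ADE/lc2B+NPeyYvekGq6fV6JY268bWzO0KLnwpPjssnPfH7LjFrdoYjCsYtpSnAxMVMdH0Utm79e9uDVg+TkABkzxa1mxb56BiEzHWEt28pgw3OYy0/Nv3u/X4RrSoRzW52guWzC6rS0Y1amaFOinnO/3JjWs5/ScqvkPMD9WOHx4vDb89X2FgBttc2Qw3Z5Mh5eK2hKctE0Zpdab1aqxLLMdnpqXYJcRm1UZz5K78Feon1VX2F/Ymp9pnqD0dmkS7yqVXU4TGAUo9cAiZYQDQUytb+L1C+OfzOFWJ17Yr5VVYBMPmlLlrlVe350fYZsTGlxOjR/7tivqKVZU2d1YGR5dqCK4uK5hjNwXRYnrJEpt/9eD61CCBgrcGszeCArnHNVaqltephke3ZfVGlKhJYwe3mGjo6CWXeGIUly47CR1G1hV19FWH1IUa05v8BEmBWLtWW70Ove1/TYKj/XCQM3cDBkklVIf8BoaJ5xen9vfmdneGVwmJVxeYKGjI19cWyHJThitptW4ZygoJDVfpDOmMfGVIGuRyWst8bTwOquzfFySRtkEgNOWiyxvLLLrcm6b4SlcGyefXOld3upiJOi"/>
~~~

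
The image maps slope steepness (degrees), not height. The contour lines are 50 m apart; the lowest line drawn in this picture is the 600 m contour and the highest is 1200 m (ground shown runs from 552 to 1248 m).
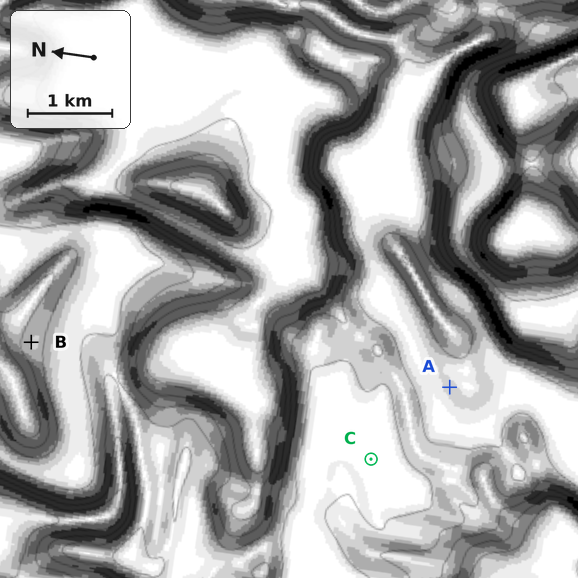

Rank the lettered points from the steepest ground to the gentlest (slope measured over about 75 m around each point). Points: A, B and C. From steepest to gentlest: B A C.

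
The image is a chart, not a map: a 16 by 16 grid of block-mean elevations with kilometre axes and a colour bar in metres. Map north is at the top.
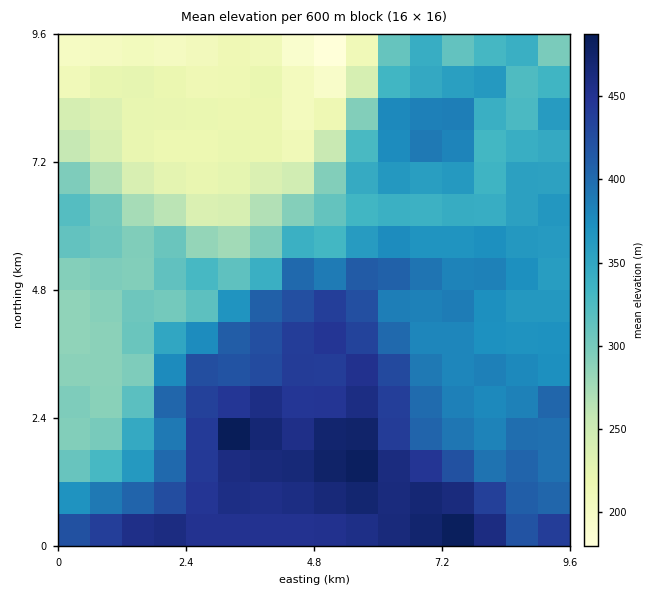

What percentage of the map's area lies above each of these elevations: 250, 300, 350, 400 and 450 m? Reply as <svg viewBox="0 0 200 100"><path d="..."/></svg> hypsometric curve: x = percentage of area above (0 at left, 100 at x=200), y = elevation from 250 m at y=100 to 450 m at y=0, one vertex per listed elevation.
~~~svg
<svg viewBox="0 0 200 100"><path d="M166 100l-24-25-31-25-51-25-34-25"/></svg>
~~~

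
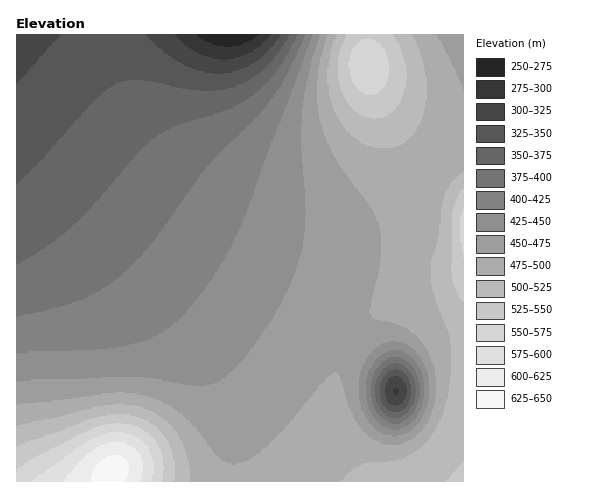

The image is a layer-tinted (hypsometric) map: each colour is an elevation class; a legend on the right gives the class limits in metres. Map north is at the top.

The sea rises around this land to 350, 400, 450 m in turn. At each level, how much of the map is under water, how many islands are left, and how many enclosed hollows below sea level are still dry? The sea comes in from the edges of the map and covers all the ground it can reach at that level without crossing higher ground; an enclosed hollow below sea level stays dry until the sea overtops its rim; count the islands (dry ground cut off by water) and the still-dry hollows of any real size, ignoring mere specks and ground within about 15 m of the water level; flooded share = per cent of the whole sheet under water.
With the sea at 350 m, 9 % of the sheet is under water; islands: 0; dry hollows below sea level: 1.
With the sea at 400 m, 26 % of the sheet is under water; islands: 0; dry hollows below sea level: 1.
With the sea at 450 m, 48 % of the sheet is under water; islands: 0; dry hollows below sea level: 1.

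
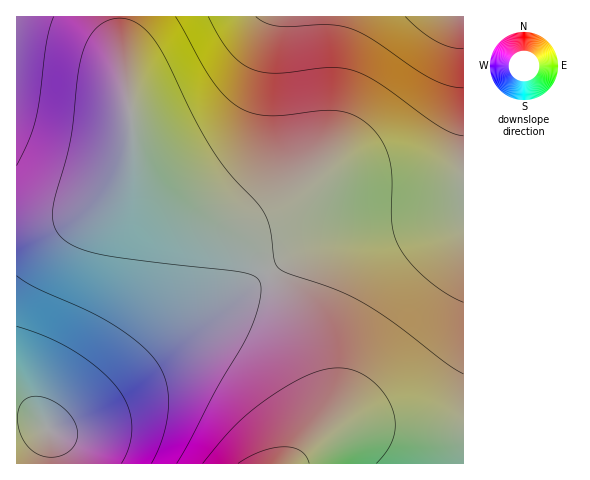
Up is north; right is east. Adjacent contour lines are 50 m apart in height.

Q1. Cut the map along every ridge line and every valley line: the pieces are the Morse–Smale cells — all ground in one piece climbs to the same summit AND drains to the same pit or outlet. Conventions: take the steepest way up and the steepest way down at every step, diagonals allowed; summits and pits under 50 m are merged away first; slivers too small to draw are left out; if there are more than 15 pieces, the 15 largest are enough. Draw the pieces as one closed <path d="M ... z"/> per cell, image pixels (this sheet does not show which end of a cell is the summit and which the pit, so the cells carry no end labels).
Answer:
<path d="M463 16l-343 1 1 30 13 98 7 17 5 7 27 27 64 43 21 20 29 41 28 54 9 32 0 31-9 21-22 26 171-1z"/><path d="M133 137l0 16-7 19-7 10-18 18-16 11-21 9-21 5-27 2 0 236 276 1 23-26 9-21 0-31-12-38-25-48-29-41-21-20-71-49-25-28-6-12z"/><path d="M119 16l-103 1 1 209 17 0 22-4 29-11 16-11 18-18 10-17 4-12 0-26-12-80z"/>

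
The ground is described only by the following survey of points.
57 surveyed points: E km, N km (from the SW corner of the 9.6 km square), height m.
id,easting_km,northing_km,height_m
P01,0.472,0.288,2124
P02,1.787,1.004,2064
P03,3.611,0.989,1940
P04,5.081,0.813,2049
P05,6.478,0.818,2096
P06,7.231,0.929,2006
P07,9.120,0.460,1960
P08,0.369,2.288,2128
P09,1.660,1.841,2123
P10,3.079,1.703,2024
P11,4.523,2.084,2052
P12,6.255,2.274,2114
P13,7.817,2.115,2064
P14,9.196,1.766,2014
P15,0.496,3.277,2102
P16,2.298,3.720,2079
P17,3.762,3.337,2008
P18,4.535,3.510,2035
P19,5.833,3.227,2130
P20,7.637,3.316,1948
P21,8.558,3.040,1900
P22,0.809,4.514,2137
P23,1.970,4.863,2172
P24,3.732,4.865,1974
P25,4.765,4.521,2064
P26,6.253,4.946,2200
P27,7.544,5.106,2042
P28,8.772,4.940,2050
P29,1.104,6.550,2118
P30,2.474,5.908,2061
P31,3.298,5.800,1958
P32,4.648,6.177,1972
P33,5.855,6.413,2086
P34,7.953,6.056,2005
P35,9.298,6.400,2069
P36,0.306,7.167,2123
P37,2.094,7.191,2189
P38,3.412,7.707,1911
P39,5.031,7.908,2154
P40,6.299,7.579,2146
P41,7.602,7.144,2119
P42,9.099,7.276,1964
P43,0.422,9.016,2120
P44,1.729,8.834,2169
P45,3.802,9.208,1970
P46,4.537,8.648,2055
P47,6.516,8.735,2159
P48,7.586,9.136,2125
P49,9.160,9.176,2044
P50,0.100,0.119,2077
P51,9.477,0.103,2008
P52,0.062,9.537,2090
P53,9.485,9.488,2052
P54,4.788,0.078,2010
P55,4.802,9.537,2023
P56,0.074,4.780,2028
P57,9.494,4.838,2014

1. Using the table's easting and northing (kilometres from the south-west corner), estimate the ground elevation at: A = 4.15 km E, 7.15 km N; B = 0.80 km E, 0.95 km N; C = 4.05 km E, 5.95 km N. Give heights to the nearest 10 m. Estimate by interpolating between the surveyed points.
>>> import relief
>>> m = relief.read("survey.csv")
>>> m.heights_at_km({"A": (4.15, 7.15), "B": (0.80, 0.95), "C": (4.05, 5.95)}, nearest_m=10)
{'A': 1980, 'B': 2190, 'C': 1940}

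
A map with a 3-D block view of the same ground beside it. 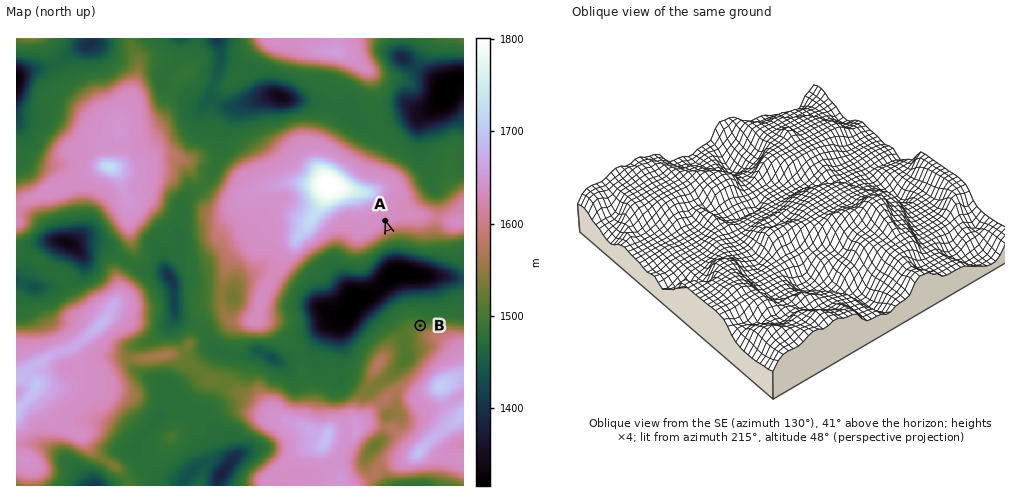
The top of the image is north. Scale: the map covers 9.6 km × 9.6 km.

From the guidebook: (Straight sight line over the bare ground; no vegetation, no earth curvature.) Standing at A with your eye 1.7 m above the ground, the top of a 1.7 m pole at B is in view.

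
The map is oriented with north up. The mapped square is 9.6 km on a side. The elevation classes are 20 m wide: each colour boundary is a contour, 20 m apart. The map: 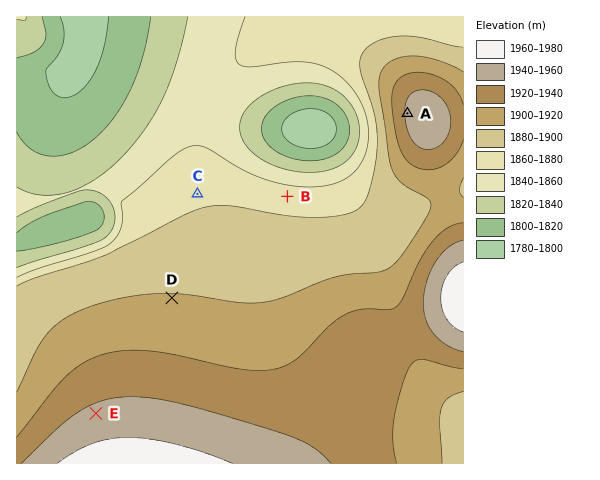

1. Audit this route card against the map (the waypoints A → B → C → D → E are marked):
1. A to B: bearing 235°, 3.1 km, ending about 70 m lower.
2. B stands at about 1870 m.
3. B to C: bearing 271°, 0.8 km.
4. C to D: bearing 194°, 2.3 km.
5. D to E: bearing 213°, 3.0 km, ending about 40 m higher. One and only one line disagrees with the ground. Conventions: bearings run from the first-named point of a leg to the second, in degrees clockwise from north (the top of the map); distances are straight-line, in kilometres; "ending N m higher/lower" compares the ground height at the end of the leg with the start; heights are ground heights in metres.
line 3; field distance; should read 1.9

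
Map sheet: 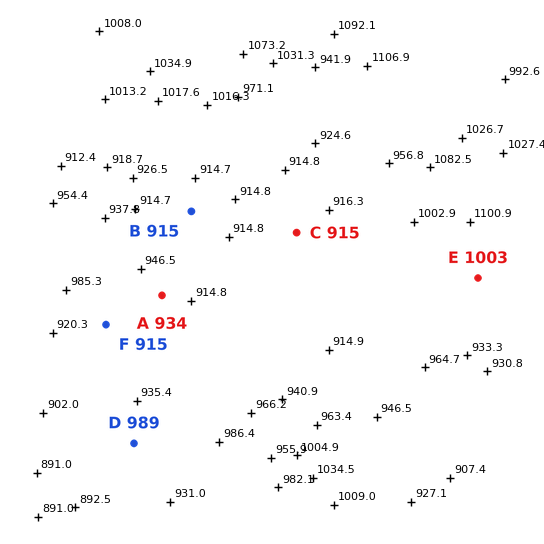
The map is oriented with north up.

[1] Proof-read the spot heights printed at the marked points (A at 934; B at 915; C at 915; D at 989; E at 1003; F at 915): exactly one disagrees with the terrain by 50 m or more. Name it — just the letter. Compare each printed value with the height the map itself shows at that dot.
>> D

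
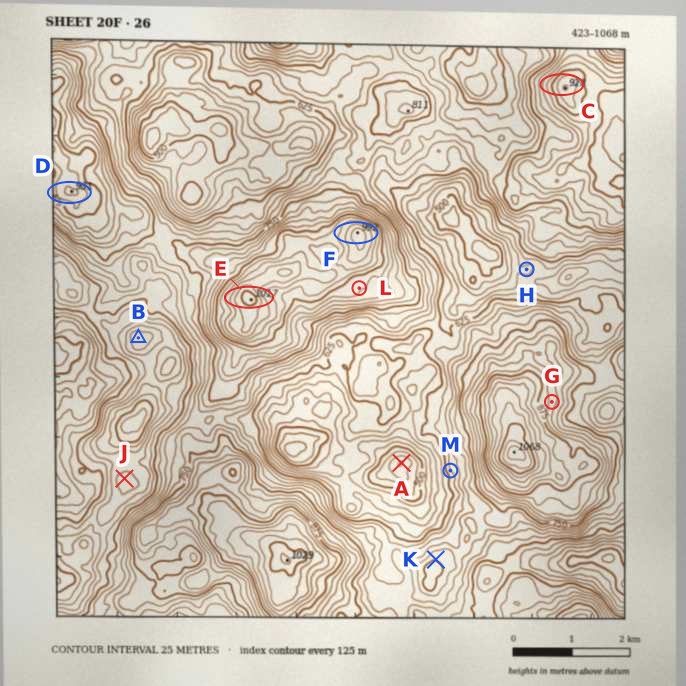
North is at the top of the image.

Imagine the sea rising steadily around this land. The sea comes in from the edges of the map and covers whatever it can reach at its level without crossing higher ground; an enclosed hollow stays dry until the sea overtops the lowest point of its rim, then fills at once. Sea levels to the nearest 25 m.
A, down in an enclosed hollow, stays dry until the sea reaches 625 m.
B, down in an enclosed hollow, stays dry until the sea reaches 575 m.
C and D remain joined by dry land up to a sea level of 700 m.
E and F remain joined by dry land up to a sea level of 925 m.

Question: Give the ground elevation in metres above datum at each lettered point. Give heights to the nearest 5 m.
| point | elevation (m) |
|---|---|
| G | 840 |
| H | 570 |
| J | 530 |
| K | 750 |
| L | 855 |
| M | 650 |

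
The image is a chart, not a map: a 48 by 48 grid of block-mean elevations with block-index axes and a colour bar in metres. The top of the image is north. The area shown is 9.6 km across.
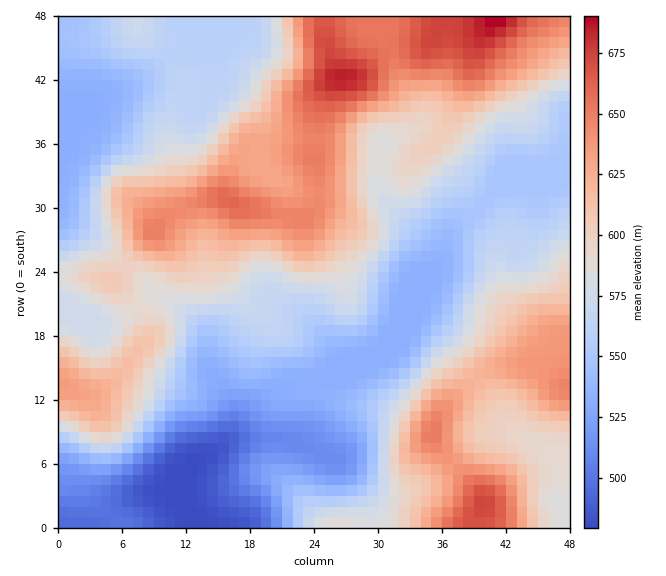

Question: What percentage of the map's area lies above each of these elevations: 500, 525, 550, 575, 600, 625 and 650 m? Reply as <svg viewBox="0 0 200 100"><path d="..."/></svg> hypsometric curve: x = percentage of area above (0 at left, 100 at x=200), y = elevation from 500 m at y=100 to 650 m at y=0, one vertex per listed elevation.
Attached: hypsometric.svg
<svg viewBox="0 0 200 100"><path d="M190 100l-10-17-34-16-40-17-33-17-29-16-28-17"/></svg>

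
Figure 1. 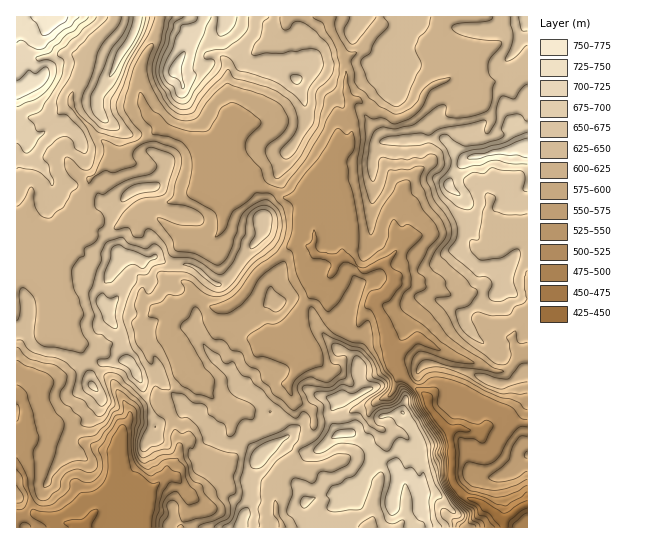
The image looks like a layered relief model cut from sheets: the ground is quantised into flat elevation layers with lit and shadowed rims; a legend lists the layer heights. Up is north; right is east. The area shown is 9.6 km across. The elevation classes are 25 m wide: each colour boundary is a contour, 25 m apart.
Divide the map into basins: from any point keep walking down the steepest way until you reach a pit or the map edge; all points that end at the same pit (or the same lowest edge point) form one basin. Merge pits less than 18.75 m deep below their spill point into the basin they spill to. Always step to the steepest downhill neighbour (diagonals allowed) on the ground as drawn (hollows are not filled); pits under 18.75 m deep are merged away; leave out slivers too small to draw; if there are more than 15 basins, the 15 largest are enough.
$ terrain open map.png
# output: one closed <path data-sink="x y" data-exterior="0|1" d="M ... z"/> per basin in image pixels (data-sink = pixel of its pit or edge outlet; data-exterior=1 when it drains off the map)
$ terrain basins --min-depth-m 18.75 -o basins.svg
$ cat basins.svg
<path data-sink="503 521" data-exterior="0" d="M527 16l-510 0-1 317 6-1 3-3 4 13 6 6 35 9 18 16 2 7 2-7 10-10 12 0 8-3 7 1 4 5 6 12 3 2 19-3 22 28 12 7 18 25 12 8 5 2 16-4 15 10 9-8 8-4 5 0 11 8 8 3 12 0 23-17 14-2 11 7 13 16 19 9 5 10 13 3 7 28 5 7 6 15 97 0z"/><path data-sink="83 527" data-exterior="1" d="M25 329l-9 5 1 194 223-1 1-8 10-17-2-27 11-21-2-2-12-9-16 4-9-3-20-22-5-9-13-8-22-28-19 3-3-2-6-13-4-4-7-1-8 3-12 0-10 10-2 7-2-7-18-16-35-9-6-6z"/><path data-sink="282 527" data-exterior="1" d="M351 433l-14 2-23 17-12 0-8-3-11-8-5 0-12 7-7 7-10 20 2 27-10 17-1 8 62 1 1-18 3-9 27-8 21 0 9-16 11-12 9-4-10-7-11-14z"/><path data-sink="369 527" data-exterior="1" d="M385 461l-11 4-11 12-13 23-17 9-1 13 2 6 95-1-2-9-8-12-7-28-13-3-5-10z"/>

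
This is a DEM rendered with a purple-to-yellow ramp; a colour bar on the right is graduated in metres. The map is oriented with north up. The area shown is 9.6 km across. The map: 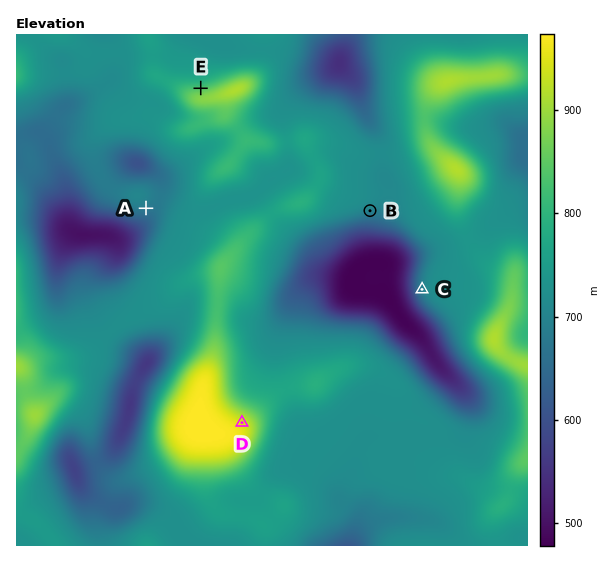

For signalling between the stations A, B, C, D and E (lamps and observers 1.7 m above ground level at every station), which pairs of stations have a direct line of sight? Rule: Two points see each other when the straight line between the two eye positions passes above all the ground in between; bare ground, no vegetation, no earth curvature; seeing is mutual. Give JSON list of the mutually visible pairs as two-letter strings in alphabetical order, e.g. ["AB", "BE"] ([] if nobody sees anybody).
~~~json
["BC", "BD", "CD"]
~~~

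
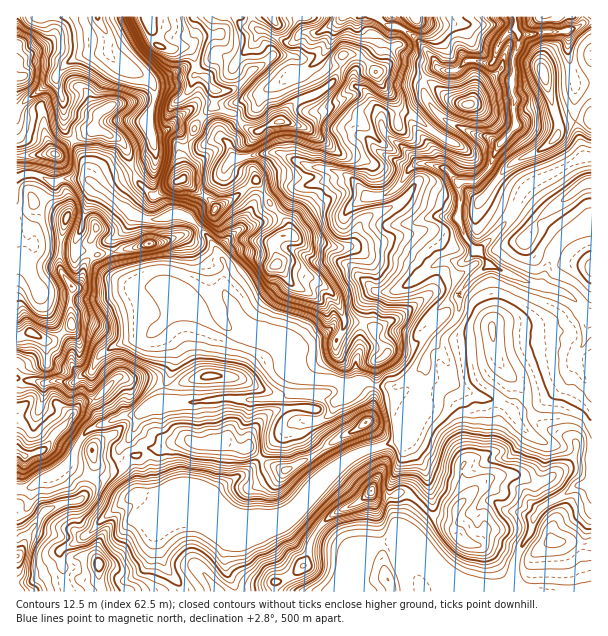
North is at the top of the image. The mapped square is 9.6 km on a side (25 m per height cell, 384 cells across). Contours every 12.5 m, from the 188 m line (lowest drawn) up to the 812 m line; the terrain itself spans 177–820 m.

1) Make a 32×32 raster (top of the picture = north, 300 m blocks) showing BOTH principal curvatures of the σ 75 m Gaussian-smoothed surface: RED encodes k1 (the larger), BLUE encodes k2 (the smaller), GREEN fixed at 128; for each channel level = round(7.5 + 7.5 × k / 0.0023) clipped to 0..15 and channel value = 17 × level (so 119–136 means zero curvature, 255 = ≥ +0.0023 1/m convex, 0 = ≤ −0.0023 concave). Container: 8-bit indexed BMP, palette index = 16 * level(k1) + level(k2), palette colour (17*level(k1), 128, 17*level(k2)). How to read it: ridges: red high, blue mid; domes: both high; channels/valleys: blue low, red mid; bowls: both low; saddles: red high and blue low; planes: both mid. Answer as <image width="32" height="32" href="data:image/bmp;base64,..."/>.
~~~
<image width="32" height="32" href="data:image/bmp;base64,Qk02CAAAAAAAADYEAAAoAAAAIAAAACAAAAABAAgAAAAAAAAEAAATCwAAEwsAAAABAAAAAAAAAIAAABGAAAAigAAAM4AAAESAAABVgAAAZoAAAHeAAACIgAAAmYAAAKqAAAC7gAAAzIAAAN2AAADugAAA/4AAAACAEQARgBEAIoARADOAEQBEgBEAVYARAGaAEQB3gBEAiIARAJmAEQCqgBEAu4ARAMyAEQDdgBEA7oARAP+AEQAAgCIAEYAiACKAIgAzgCIARIAiAFWAIgBmgCIAd4AiAIiAIgCZgCIAqoAiALuAIgDMgCIA3YAiAO6AIgD/gCIAAIAzABGAMwAigDMAM4AzAESAMwBVgDMAZoAzAHeAMwCIgDMAmYAzAKqAMwC7gDMAzIAzAN2AMwDugDMA/4AzAACARAARgEQAIoBEADOARABEgEQAVYBEAGaARAB3gEQAiIBEAJmARACqgEQAu4BEAMyARADdgEQA7oBEAP+ARAAAgFUAEYBVACKAVQAzgFUARIBVAFWAVQBmgFUAd4BVAIiAVQCZgFUAqoBVALuAVQDMgFUA3YBVAO6AVQD/gFUAAIBmABGAZgAigGYAM4BmAESAZgBVgGYAZoBmAHeAZgCIgGYAmYBmAKqAZgC7gGYAzIBmAN2AZgDugGYA/4BmAACAdwARgHcAIoB3ADOAdwBEgHcAVYB3AGaAdwB3gHcAiIB3AJmAdwCqgHcAu4B3AMyAdwDdgHcA7oB3AP+AdwAAgIgAEYCIACKAiAAzgIgARICIAFWAiABmgIgAd4CIAIiAiACZgIgAqoCIALuAiADMgIgA3YCIAO6AiAD/gIgAAICZABGAmQAigJkAM4CZAESAmQBVgJkAZoCZAHeAmQCIgJkAmYCZAKqAmQC7gJkAzICZAN2AmQDugJkA/4CZAACAqgARgKoAIoCqADOAqgBEgKoAVYCqAGaAqgB3gKoAiICqAJmAqgCqgKoAu4CqAMyAqgDdgKoA7oCqAP+AqgAAgLsAEYC7ACKAuwAzgLsARIC7AFWAuwBmgLsAd4C7AIiAuwCZgLsAqoC7ALuAuwDMgLsA3YC7AO6AuwD/gLsAAIDMABGAzAAigMwAM4DMAESAzABVgMwAZoDMAHeAzACIgMwAmYDMAKqAzAC7gMwAzIDMAN2AzADugMwA/4DMAACA3QARgN0AIoDdADOA3QBEgN0AVYDdAGaA3QB3gN0AiIDdAJmA3QCqgN0Au4DdAMyA3QDdgN0A7oDdAP+A3QAAgO4AEYDuACKA7gAzgO4ARIDuAFWA7gBmgO4Ad4DuAIiA7gCZgO4AqoDuALuA7gDMgO4A3YDuAO6A7gD/gO4AAID/ABGA/wAigP8AM4D/AESA/wBVgP8AZoD/AHeA/wCIgP8AmYD/AKqA/wC7gP8AzID/AN2A/wDugP8A/4D/AKaGhoenhpeXloaXppaXyKSEhYeHqIaIh4eGhoaHh4d3t3WGhsmnh3aGqKiFhpeWyMmFh4eXhoeGhYaXhJeHh4fHdYWUx4aGdoaYl3Z1hYam52V2h4Z3doW4uJiFlaiYl7emhoSTlnZ3hoaGd3d2dXP3pXSFlXZ1p6iHqKiDqJeGhde2t4WEhneHh4eGhYSEg4P396akdqeWqIaWhXWUp3aEhZbIt3R0hXZ3doW4p8iDc4OV+sPIpoWnl4eHlpaEhrNwc4amt5aXhXR1hYOWyNdycoTH9ISUhqeHmKent7iF+Piig7iFp6enp6ioqLSmx/ejcIDUc3WGqaiXlod2ppWWtuaAtqaFl6e4t6inp2R1lfj2o7F1dpaoh5eGdYaXpoaG19Zxk4SHl4eHl5e3hnaEg8b8xHaHhpaGhoaHh4eGuJXH+NWGpnN1hISEg4SWp7eFc8Sjh4eHh4eGh4eHh4eUkJCBs+fJpaa3p6e3t4Z2hpWEkoOGh4eHh4eIh3d3h4XYprOAyLilhZe4p6eGdneFtLTWx5N1h4eHiIeHh3eHlrem1nGRdHV2hoaGhoaHd3P4lZTptoWGh4eYh3eHh4fY1tTZtqV2d4eHh4d3h3Z1Y8PGpreFhYaGh5iHh4eIh6VSpeiWhYaHh4eHh4eFg3OVxcWWp9eVloWXmIeHh4iGlnWU93N1d3d3d4eHdpK32djYlnRzdbendJeHh4eGhYeGhPfmc2N1dnaGh4ZzpeinuKaEhZeGhZeXlJaEhYaHmIeE5oPl1bSCg5WFc6TWyZaVc4Woh4eHhpaVlZeXh4eXh3Xmgraj9fr22JGRtbi3uKi1tpiXl4eXppOUqKiHh4eHhfmh2ZVzkIKQ0uaAg6W5l2SFp4aGhqaAyIaFl5eGd5eWx8WVg4THgHH0+LWm1paVl4SVtriHl5HJl4aGp6d2lpWjg3WGt9H5+cNkxteEdIaHlYSUo7jIgKHndnaGl7iCk+WCdnbWcNbolXOW2JWFg4Okt7mDo4CjxbD3hYSEhdb4+pF1puhw1caVlbKgYXOV17eWlZSWlfjpgLb315V1ddaCxsjnlXDC5ZVjtvnFxfiEdZeUuKX2spCjgIS2x5WF2HGXx8SDkPeixba2hOm2laaEhoS2toC02dmglremp5HVgaa26eag5taVt5VzhLbHpqaC1rZyxdjaqICV54WG2oOSyIZzc2CR17eFxpV0dYbXg7bodJS0g9nVcLfohYbIlYSEdXaBk/fEhYaFt7emlabGxremhIKhsKDQ6smEl9q1l4aHhJH5t5iWl5aFpISFlbiWt+iApqXZkLCi1qO4onOWhoWh5+iHloaWhYTIlaWShKOAoPmll6jYoOTBoZI="/>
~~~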